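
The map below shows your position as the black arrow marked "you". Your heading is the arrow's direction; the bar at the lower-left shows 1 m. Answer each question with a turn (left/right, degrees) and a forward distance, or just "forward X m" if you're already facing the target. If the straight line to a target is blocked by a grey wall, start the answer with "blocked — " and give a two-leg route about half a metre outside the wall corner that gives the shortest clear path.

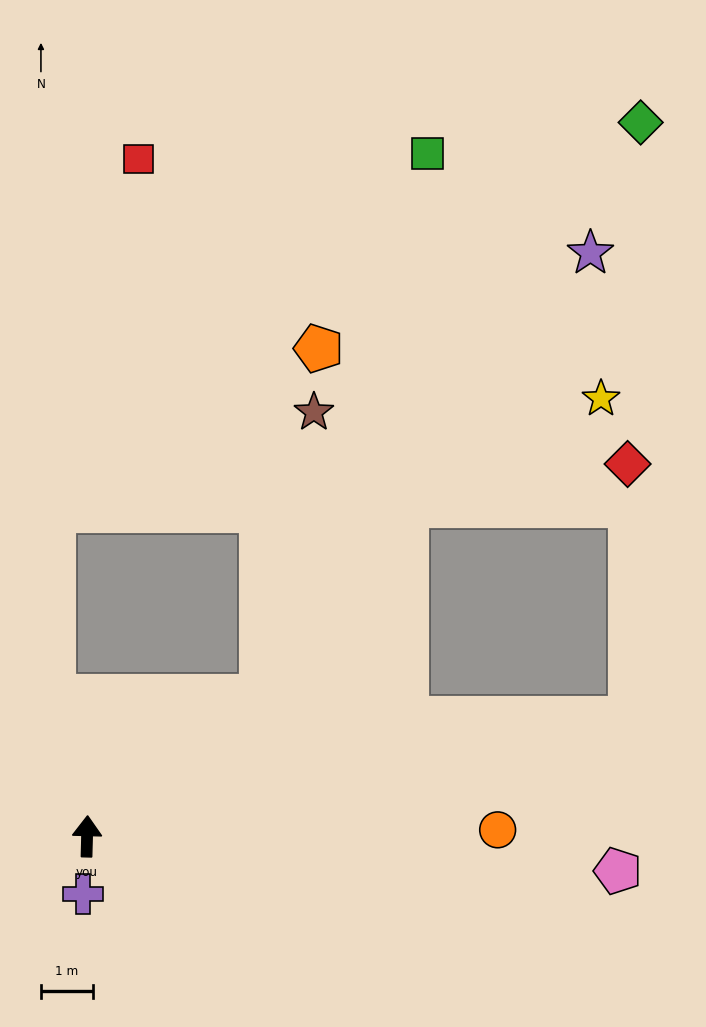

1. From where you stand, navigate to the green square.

blocked — turn right 50°, forward 4.3 m, then turn left 35°, forward 10.9 m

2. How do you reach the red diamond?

blocked — turn right 76°, forward 10.7 m, then turn left 78°, forward 4.9 m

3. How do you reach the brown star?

blocked — turn right 50°, forward 4.3 m, then turn left 41°, forward 5.6 m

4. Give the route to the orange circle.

turn right 88°, forward 7.9 m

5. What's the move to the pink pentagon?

turn right 92°, forward 10.2 m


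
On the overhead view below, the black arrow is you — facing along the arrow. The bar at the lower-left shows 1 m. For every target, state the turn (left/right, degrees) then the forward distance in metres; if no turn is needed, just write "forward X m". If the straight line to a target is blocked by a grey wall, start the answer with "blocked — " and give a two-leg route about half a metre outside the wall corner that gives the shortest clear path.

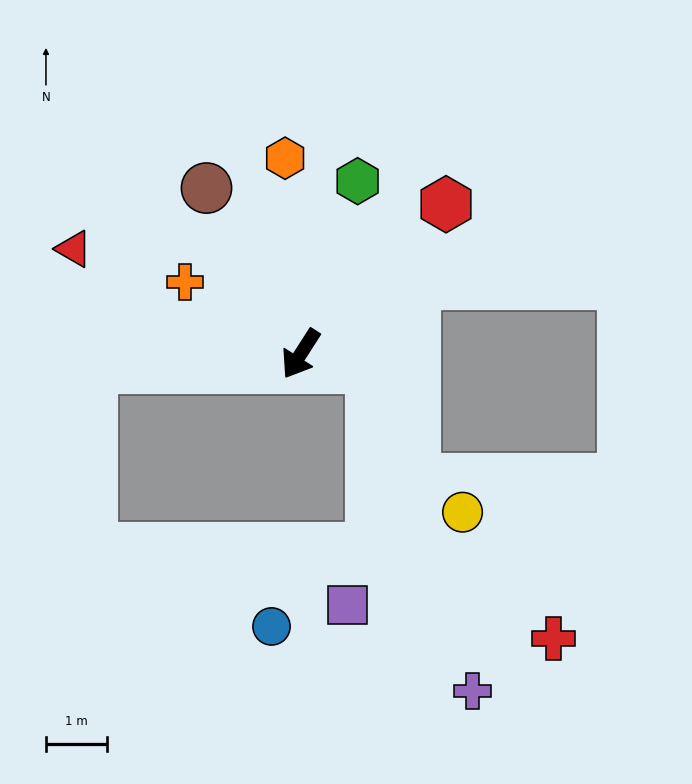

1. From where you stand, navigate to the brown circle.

turn right 118°, forward 3.1 m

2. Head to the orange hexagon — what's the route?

turn right 143°, forward 3.2 m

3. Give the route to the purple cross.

blocked — turn left 111°, forward 1.2 m, then turn right 61°, forward 5.5 m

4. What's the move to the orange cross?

turn right 89°, forward 2.2 m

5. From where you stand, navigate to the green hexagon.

turn right 166°, forward 3.0 m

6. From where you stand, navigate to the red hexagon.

turn left 168°, forward 3.4 m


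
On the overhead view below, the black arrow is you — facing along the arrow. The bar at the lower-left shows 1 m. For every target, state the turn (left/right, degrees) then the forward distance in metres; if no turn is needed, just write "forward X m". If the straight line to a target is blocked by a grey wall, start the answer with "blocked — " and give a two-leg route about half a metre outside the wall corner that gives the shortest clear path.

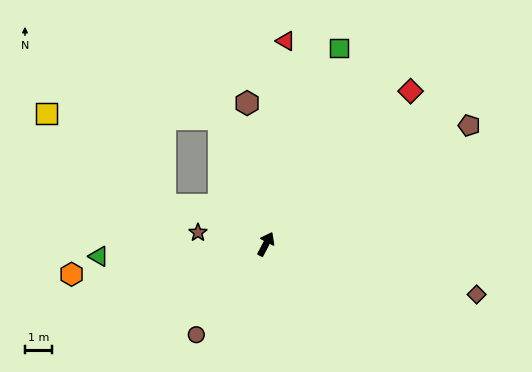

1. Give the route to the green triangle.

turn left 122°, forward 6.3 m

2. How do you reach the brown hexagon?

turn left 35°, forward 5.3 m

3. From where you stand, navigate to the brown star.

turn left 108°, forward 2.6 m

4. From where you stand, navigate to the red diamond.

turn right 16°, forward 7.9 m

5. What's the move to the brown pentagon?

turn right 32°, forward 8.8 m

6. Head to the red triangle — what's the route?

turn left 22°, forward 7.6 m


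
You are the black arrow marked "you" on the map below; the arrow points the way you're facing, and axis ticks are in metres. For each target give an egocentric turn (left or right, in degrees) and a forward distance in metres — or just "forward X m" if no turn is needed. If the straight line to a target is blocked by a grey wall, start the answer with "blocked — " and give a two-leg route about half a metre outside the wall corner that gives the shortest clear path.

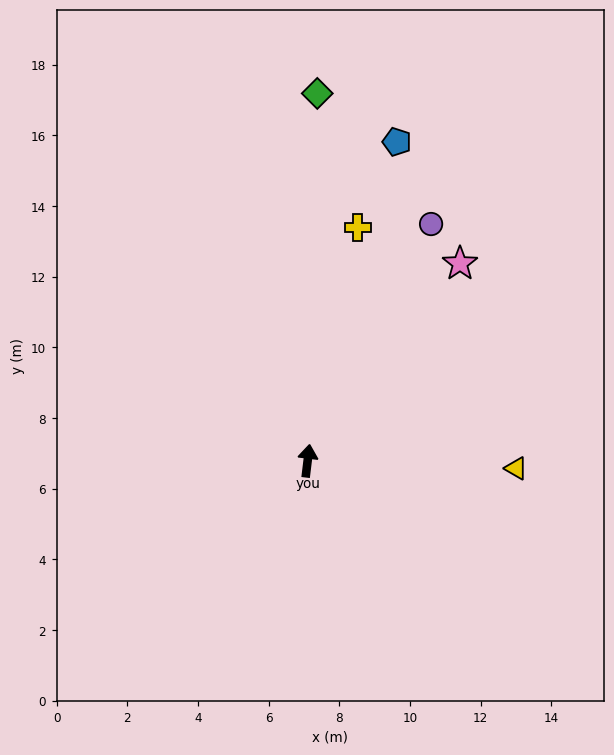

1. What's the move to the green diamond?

turn left 5°, forward 10.4 m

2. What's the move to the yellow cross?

turn right 5°, forward 6.7 m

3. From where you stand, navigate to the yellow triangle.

turn right 85°, forward 5.9 m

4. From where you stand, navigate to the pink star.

turn right 31°, forward 7.1 m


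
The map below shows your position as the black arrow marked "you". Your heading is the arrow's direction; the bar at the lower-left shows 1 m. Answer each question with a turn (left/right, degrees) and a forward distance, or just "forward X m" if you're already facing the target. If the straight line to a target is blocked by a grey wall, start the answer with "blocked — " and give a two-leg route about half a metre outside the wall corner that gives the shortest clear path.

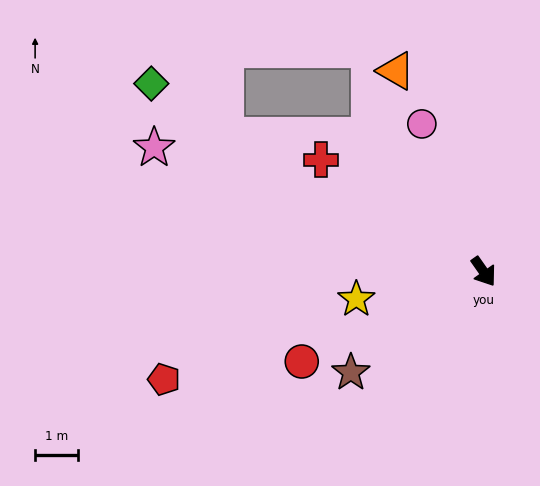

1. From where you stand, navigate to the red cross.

turn right 160°, forward 4.6 m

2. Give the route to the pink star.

turn right 146°, forward 8.3 m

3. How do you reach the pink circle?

turn left 168°, forward 3.8 m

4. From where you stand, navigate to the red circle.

turn right 99°, forward 4.8 m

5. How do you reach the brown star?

turn right 88°, forward 3.9 m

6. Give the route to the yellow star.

turn right 113°, forward 3.1 m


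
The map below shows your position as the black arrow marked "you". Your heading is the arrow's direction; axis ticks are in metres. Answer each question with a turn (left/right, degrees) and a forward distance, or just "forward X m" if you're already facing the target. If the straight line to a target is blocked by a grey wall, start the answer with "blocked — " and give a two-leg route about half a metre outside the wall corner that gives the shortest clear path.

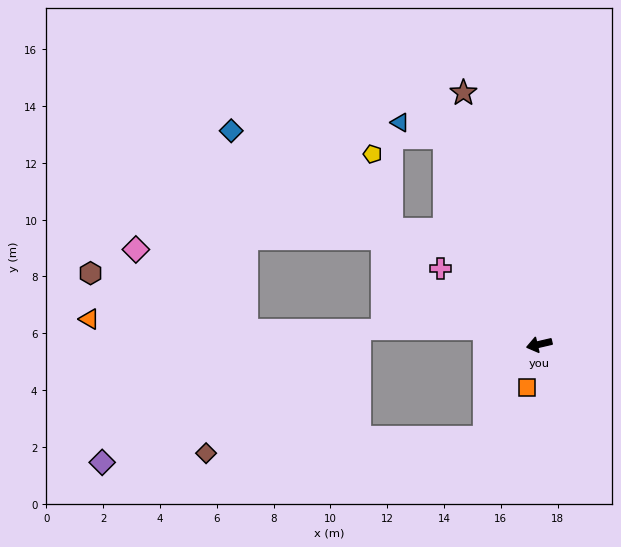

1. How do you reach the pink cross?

turn right 51°, forward 4.4 m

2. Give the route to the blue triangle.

blocked — turn right 79°, forward 8.0 m, then turn left 48°, forward 1.7 m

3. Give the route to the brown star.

turn right 86°, forward 9.2 m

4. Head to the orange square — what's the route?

turn left 61°, forward 1.6 m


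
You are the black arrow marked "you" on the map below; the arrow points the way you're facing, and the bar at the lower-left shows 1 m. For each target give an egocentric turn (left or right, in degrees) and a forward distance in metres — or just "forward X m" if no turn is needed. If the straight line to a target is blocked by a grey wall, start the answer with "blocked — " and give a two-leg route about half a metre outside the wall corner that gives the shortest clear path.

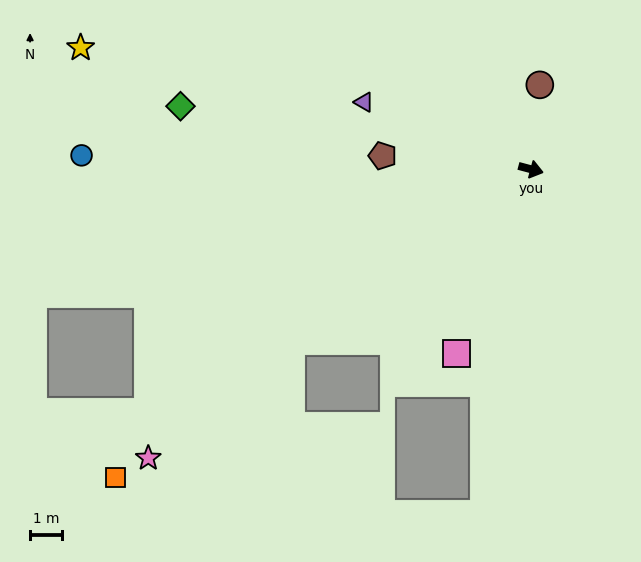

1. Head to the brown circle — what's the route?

turn left 99°, forward 2.6 m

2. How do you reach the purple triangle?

turn left 173°, forward 5.6 m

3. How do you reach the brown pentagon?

turn right 170°, forward 4.7 m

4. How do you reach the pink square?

turn right 97°, forward 6.2 m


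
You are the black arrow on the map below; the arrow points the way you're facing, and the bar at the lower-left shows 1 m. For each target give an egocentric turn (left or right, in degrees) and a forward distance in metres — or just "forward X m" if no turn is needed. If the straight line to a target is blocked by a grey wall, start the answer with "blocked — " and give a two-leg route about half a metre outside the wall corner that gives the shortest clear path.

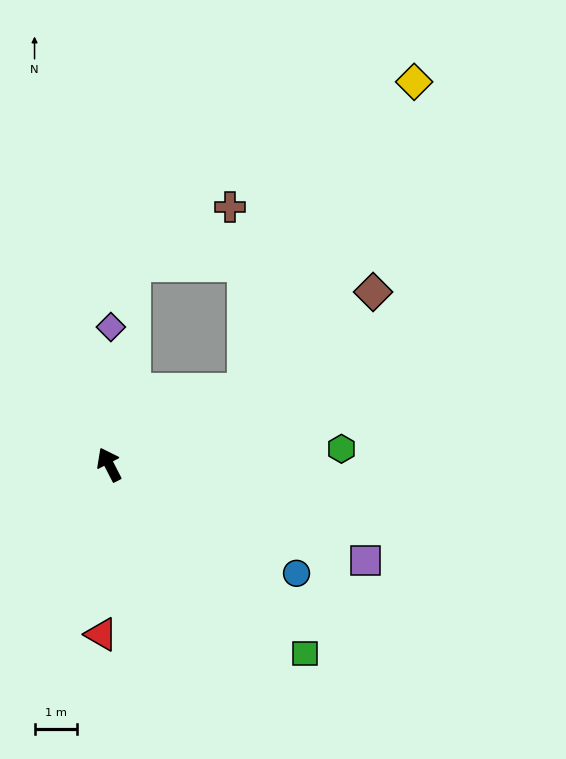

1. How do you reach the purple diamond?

turn right 28°, forward 3.3 m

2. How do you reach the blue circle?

turn right 147°, forward 5.1 m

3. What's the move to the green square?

turn right 161°, forward 6.4 m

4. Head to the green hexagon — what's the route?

turn right 113°, forward 5.5 m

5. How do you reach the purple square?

turn right 138°, forward 6.5 m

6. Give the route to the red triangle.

turn left 150°, forward 4.0 m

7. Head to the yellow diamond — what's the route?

blocked — turn right 89°, forward 3.7 m, then turn left 33°, forward 8.3 m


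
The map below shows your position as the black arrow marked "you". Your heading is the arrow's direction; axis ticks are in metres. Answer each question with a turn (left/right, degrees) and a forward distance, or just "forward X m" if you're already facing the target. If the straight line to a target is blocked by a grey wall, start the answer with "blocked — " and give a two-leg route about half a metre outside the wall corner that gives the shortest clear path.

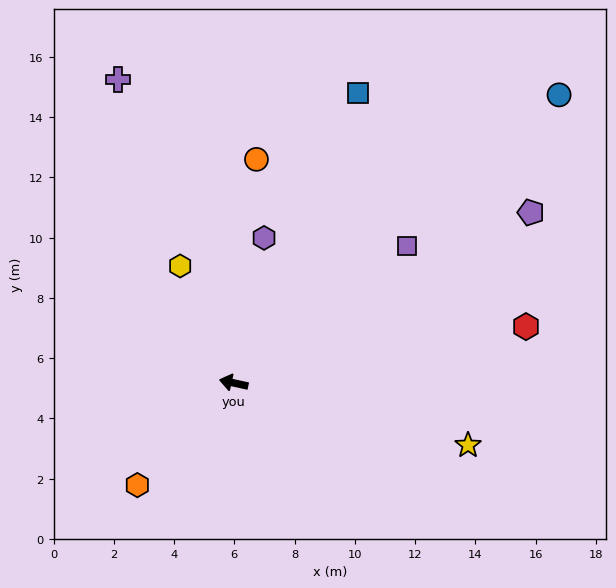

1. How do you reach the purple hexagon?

turn right 89°, forward 4.9 m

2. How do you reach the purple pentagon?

turn right 138°, forward 11.4 m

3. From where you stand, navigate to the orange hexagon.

turn left 59°, forward 4.7 m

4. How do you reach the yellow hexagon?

turn right 53°, forward 4.3 m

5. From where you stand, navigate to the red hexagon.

turn right 157°, forward 9.9 m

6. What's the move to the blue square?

turn right 101°, forward 10.5 m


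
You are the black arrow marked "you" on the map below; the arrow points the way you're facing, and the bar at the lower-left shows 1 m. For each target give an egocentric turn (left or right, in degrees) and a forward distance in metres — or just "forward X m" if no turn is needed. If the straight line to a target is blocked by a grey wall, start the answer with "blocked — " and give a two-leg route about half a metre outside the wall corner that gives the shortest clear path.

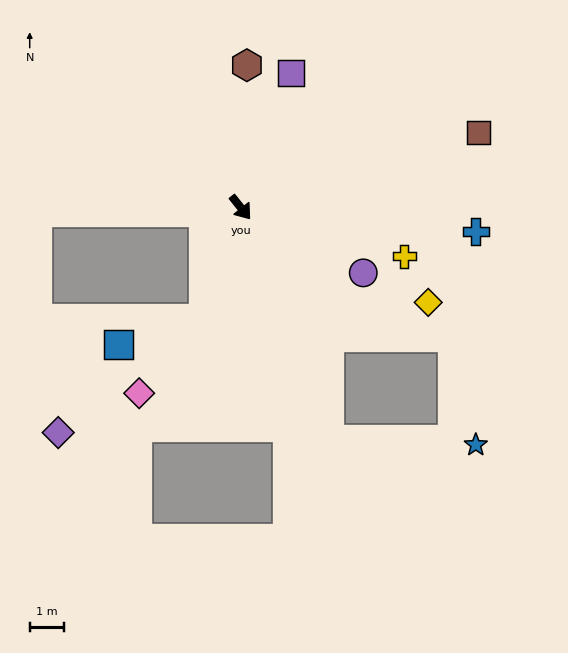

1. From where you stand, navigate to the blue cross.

turn left 46°, forward 6.8 m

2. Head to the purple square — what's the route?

turn left 121°, forward 4.2 m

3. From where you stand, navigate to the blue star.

blocked — turn right 18°, forward 7.2 m, then turn left 67°, forward 4.2 m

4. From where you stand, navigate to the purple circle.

turn left 23°, forward 4.0 m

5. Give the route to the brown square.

turn left 69°, forward 7.2 m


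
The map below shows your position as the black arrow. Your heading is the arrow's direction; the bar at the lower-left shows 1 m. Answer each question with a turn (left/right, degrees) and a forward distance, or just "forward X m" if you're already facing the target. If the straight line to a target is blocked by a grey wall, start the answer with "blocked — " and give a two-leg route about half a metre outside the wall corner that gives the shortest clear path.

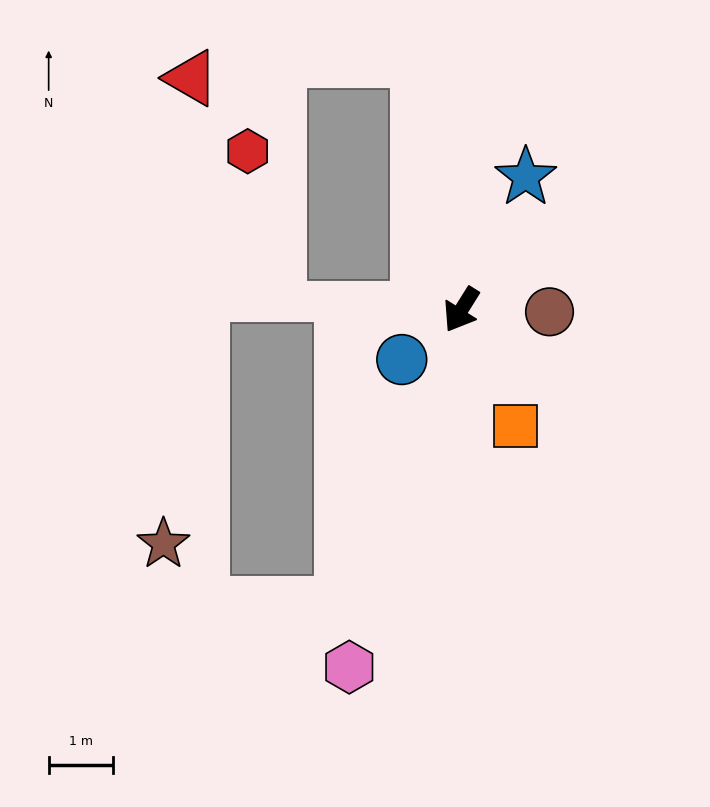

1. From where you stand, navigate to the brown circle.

turn left 121°, forward 1.4 m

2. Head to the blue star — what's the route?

turn right 174°, forward 2.3 m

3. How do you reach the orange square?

turn left 57°, forward 2.0 m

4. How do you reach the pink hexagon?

turn left 15°, forward 5.8 m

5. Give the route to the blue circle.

turn right 18°, forward 1.2 m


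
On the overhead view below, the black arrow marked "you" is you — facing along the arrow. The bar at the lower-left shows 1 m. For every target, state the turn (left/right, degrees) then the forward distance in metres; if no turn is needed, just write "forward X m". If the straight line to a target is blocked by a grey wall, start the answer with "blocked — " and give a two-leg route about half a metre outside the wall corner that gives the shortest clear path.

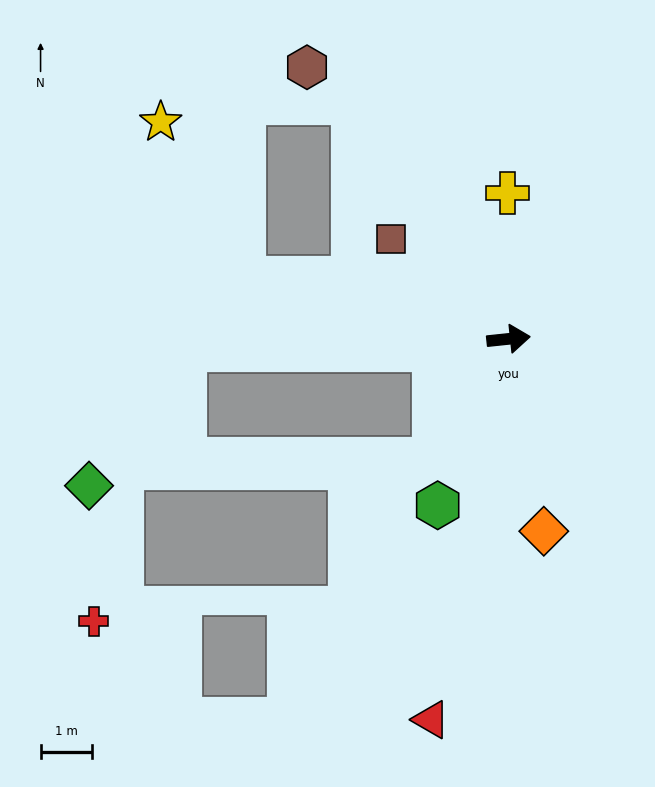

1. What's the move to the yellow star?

blocked — turn left 161°, forward 5.2 m, then turn right 49°, forward 3.4 m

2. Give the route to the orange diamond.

turn right 86°, forward 3.8 m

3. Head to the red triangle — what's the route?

turn right 107°, forward 7.5 m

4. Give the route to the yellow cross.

turn left 84°, forward 2.8 m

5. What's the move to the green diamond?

blocked — turn left 176°, forward 6.3 m, then turn left 53°, forward 3.2 m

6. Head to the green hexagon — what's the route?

turn right 119°, forward 3.5 m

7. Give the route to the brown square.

turn left 134°, forward 3.0 m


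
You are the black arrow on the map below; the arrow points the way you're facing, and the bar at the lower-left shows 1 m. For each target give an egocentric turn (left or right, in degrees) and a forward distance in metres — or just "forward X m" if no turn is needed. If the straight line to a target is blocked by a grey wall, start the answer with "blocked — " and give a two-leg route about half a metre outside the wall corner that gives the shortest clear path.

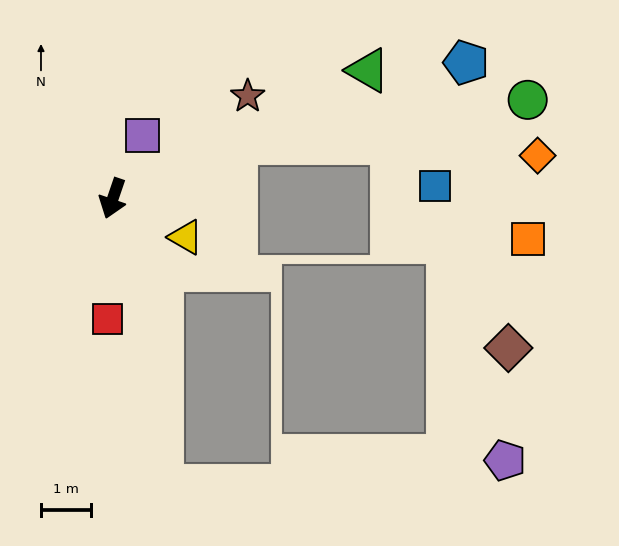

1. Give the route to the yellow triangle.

turn left 81°, forward 1.6 m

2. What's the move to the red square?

turn left 16°, forward 2.4 m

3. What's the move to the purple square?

turn left 174°, forward 1.4 m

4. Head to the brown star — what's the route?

turn left 146°, forward 3.4 m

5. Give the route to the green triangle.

turn left 136°, forward 5.7 m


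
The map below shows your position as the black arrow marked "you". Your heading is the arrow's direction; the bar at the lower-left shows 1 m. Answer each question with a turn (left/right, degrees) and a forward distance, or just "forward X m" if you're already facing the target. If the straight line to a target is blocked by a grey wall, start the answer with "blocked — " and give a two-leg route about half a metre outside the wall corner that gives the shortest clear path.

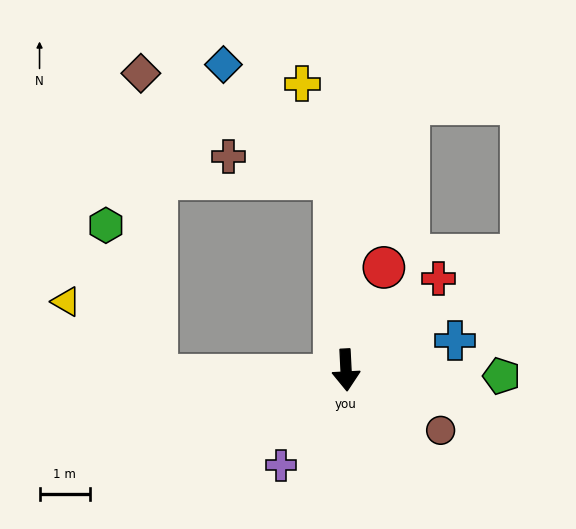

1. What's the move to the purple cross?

turn right 37°, forward 2.3 m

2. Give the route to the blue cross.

turn left 102°, forward 2.3 m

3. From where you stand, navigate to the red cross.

turn left 132°, forward 2.6 m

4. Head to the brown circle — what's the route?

turn left 55°, forward 2.2 m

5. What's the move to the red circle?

turn left 157°, forward 2.2 m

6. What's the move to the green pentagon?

turn left 85°, forward 3.1 m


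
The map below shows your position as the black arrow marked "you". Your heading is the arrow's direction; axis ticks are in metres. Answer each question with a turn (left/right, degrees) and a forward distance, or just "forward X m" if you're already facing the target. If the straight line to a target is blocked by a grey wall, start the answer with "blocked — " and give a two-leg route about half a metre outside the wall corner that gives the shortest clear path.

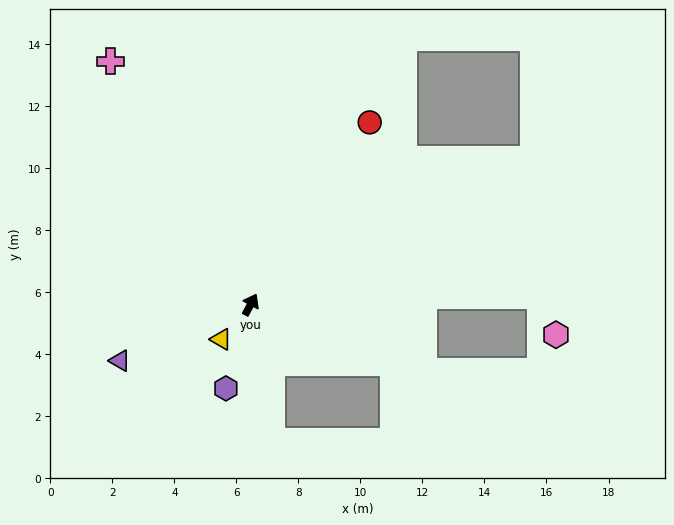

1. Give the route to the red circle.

turn right 5°, forward 7.0 m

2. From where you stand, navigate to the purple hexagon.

turn right 168°, forward 2.8 m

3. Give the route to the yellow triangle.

turn left 168°, forward 1.5 m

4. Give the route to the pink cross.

turn left 58°, forward 9.1 m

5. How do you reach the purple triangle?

turn left 141°, forward 4.6 m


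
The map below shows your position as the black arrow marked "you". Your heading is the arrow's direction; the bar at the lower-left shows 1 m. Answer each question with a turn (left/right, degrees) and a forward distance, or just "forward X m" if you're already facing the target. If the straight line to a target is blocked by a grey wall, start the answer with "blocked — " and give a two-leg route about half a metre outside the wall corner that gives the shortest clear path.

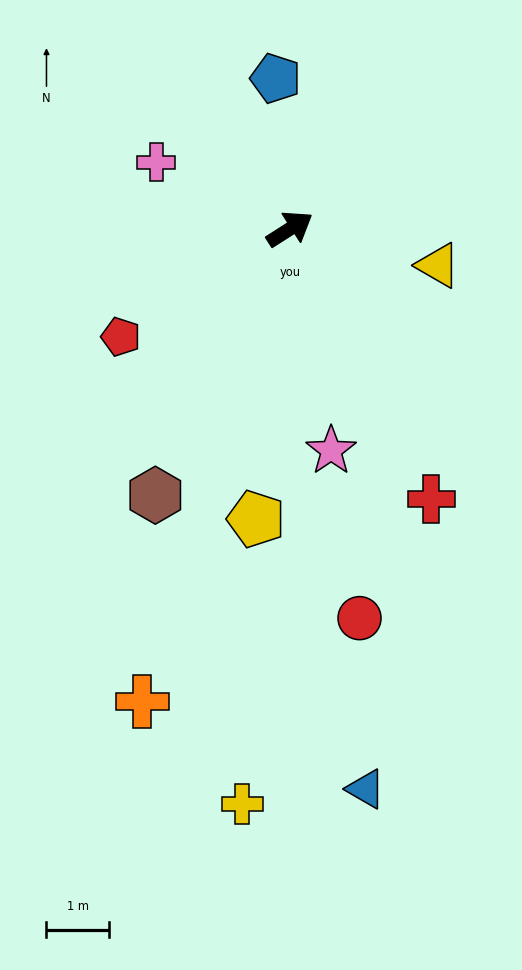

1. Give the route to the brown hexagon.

turn right 149°, forward 4.8 m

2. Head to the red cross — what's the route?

turn right 95°, forward 4.9 m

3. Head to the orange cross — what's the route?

turn right 140°, forward 8.0 m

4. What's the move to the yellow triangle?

turn right 46°, forward 2.5 m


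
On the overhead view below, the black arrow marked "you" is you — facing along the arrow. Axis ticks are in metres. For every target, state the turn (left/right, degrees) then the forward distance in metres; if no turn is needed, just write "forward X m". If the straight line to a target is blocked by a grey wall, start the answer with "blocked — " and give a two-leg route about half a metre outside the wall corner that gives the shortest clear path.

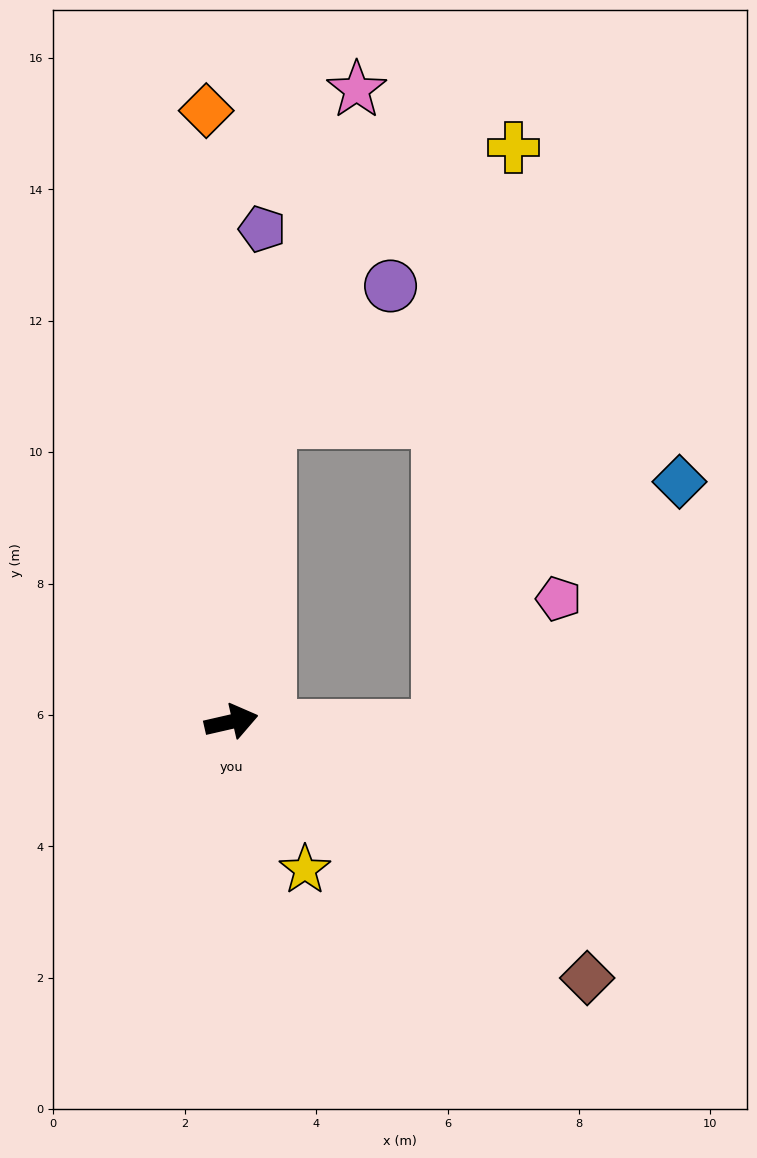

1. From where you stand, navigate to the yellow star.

turn right 76°, forward 2.5 m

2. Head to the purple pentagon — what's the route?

turn left 74°, forward 7.5 m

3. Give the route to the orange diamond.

turn left 79°, forward 9.3 m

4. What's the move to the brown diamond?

turn right 49°, forward 6.7 m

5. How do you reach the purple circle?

blocked — turn left 70°, forward 4.6 m, then turn right 35°, forward 2.8 m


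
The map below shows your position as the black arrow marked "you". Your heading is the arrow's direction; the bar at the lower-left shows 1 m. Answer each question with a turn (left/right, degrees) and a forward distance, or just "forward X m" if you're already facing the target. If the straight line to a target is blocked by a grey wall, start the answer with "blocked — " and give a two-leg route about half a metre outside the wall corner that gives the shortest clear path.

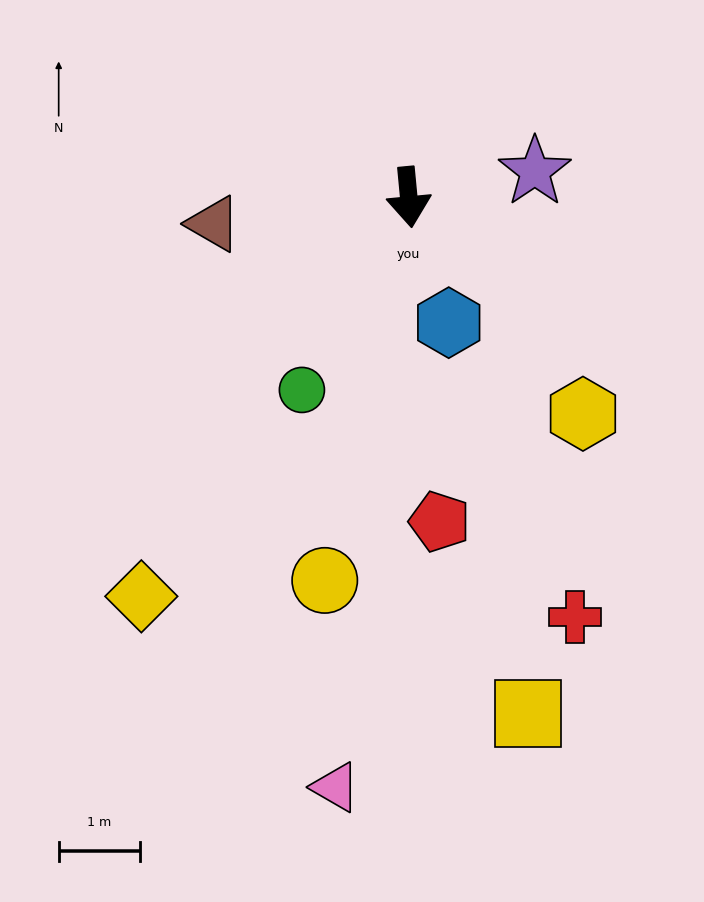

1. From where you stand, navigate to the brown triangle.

turn right 88°, forward 2.4 m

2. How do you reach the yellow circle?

turn right 18°, forward 4.8 m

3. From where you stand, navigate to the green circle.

turn right 34°, forward 2.7 m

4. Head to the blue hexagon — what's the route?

turn left 12°, forward 1.6 m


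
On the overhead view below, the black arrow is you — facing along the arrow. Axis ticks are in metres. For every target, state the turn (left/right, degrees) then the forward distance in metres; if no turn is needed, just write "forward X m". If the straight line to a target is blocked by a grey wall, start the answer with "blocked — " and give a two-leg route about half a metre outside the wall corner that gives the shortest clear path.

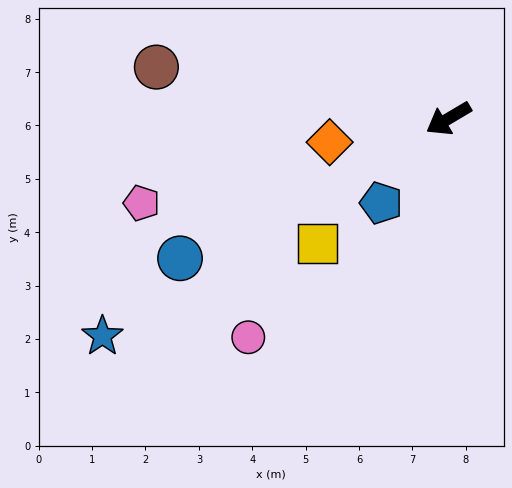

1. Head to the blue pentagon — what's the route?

turn left 21°, forward 2.0 m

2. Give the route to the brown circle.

turn right 41°, forward 5.6 m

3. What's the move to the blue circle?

turn right 3°, forward 5.7 m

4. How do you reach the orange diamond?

turn right 19°, forward 2.3 m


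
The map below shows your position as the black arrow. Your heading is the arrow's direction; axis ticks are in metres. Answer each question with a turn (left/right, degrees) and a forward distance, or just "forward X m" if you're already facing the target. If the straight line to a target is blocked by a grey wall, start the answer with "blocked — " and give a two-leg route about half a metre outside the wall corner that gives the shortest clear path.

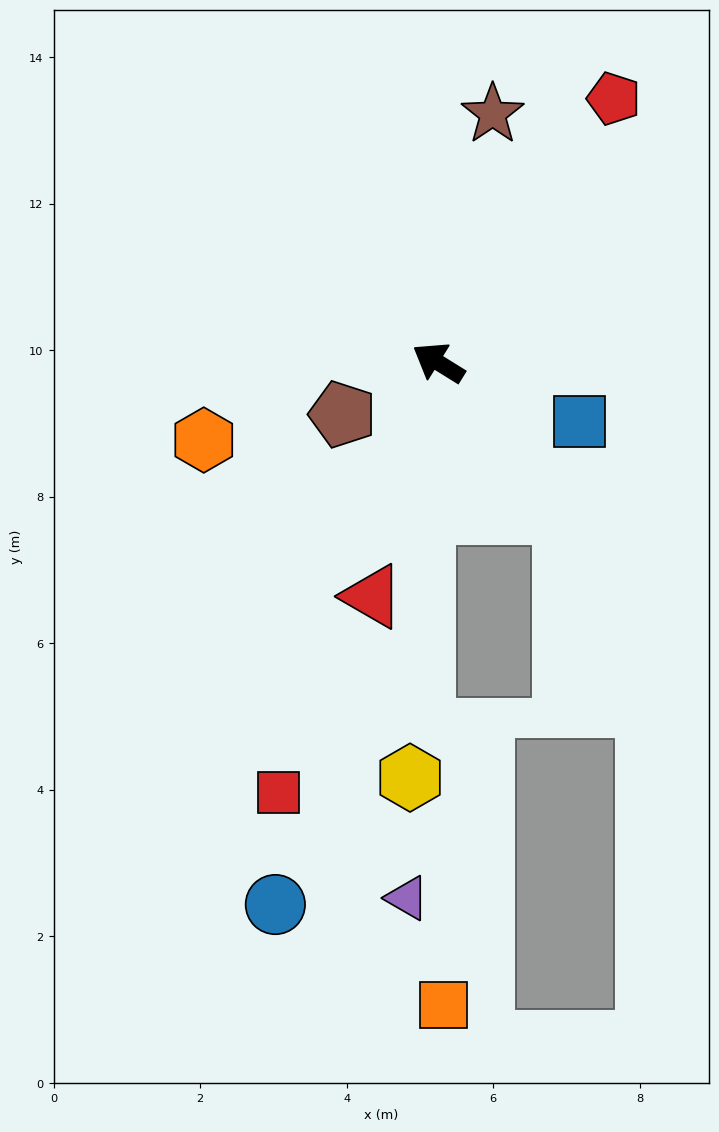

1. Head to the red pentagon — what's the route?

turn right 92°, forward 4.3 m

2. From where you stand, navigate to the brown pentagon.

turn left 60°, forward 1.5 m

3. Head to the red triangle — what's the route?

turn left 106°, forward 3.3 m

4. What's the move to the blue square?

turn right 171°, forward 2.1 m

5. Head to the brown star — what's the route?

turn right 71°, forward 3.5 m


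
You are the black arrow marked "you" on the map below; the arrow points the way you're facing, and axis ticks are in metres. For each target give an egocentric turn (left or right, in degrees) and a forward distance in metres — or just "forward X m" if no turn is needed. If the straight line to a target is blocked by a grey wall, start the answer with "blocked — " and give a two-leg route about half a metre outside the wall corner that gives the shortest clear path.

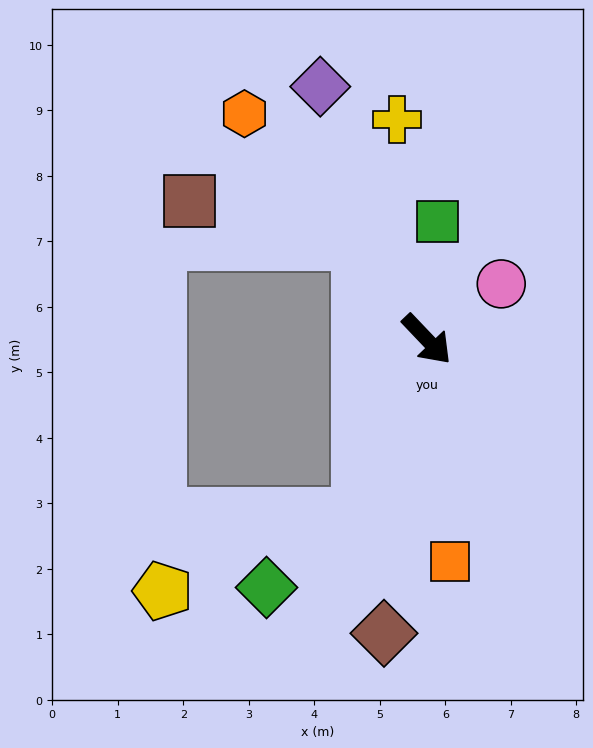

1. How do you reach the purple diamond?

turn left 159°, forward 4.2 m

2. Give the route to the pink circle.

turn left 83°, forward 1.4 m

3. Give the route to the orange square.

turn right 38°, forward 3.4 m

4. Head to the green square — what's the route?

turn left 131°, forward 1.8 m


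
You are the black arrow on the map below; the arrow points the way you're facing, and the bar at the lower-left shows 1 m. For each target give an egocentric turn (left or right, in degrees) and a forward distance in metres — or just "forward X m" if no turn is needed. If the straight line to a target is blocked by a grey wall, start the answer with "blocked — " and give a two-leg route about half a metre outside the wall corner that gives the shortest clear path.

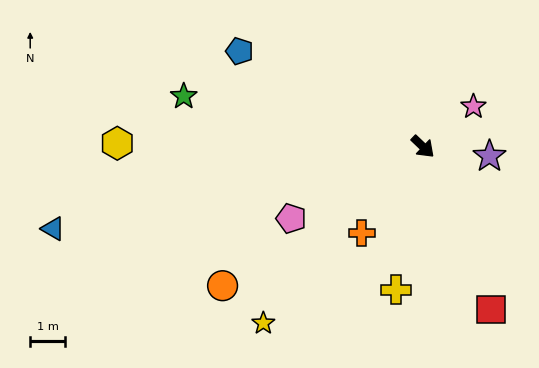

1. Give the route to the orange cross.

turn right 82°, forward 3.0 m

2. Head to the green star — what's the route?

turn right 148°, forward 6.9 m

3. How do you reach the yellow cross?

turn right 57°, forward 4.1 m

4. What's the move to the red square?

turn right 24°, forward 5.0 m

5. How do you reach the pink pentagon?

turn right 108°, forward 4.3 m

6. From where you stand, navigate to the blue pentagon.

turn right 164°, forward 5.9 m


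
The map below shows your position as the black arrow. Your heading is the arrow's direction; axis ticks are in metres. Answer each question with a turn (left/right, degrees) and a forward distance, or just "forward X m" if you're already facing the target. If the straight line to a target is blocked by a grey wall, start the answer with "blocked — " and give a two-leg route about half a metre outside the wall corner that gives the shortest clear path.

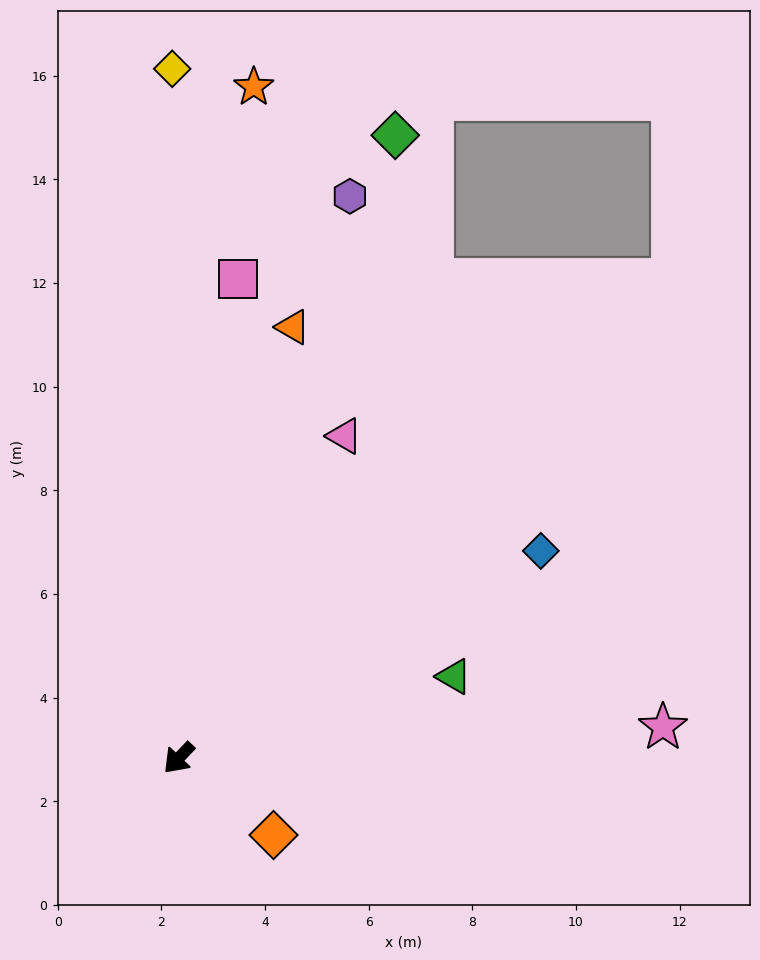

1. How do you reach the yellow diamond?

turn right 136°, forward 13.3 m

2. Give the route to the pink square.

turn right 144°, forward 9.3 m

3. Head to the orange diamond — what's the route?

turn left 94°, forward 2.4 m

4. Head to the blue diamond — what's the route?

turn left 163°, forward 8.0 m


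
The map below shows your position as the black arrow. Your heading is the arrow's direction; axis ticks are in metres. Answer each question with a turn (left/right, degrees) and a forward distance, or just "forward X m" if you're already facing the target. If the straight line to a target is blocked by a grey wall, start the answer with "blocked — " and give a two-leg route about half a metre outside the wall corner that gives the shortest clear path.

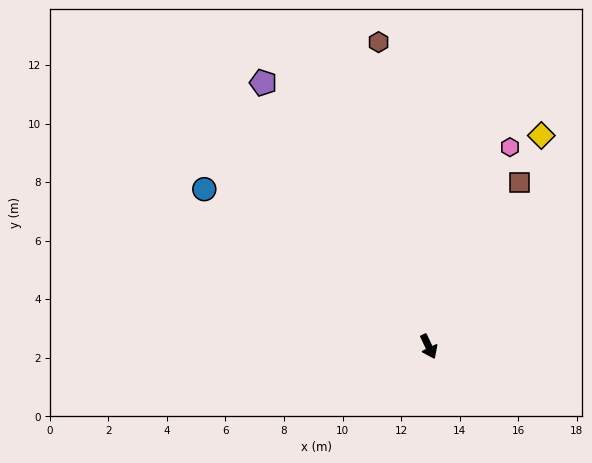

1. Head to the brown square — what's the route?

turn left 125°, forward 6.4 m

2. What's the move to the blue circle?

turn right 151°, forward 9.4 m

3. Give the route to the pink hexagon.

turn left 132°, forward 7.4 m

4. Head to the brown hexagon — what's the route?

turn left 164°, forward 10.5 m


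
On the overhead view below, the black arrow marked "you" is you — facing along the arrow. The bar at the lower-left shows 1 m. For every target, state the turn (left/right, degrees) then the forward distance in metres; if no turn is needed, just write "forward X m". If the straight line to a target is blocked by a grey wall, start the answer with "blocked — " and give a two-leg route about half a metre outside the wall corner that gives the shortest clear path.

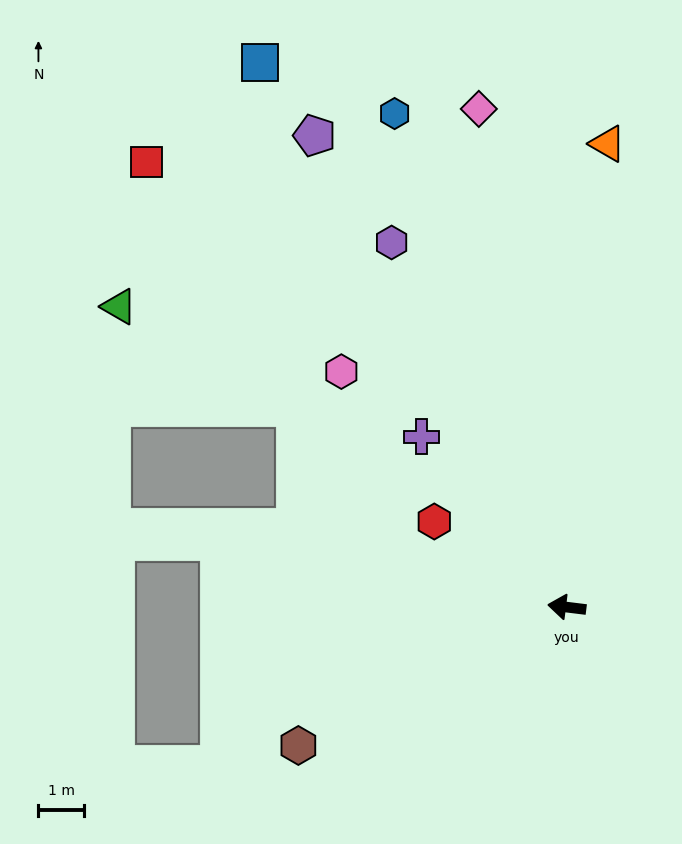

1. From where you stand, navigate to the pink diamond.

turn right 73°, forward 11.1 m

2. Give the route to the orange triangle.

turn right 88°, forward 10.2 m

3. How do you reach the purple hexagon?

turn right 57°, forward 8.9 m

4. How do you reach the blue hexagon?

turn right 64°, forward 11.5 m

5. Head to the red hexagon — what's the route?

turn right 26°, forward 3.5 m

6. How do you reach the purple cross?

turn right 43°, forward 4.9 m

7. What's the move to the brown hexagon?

turn left 34°, forward 6.6 m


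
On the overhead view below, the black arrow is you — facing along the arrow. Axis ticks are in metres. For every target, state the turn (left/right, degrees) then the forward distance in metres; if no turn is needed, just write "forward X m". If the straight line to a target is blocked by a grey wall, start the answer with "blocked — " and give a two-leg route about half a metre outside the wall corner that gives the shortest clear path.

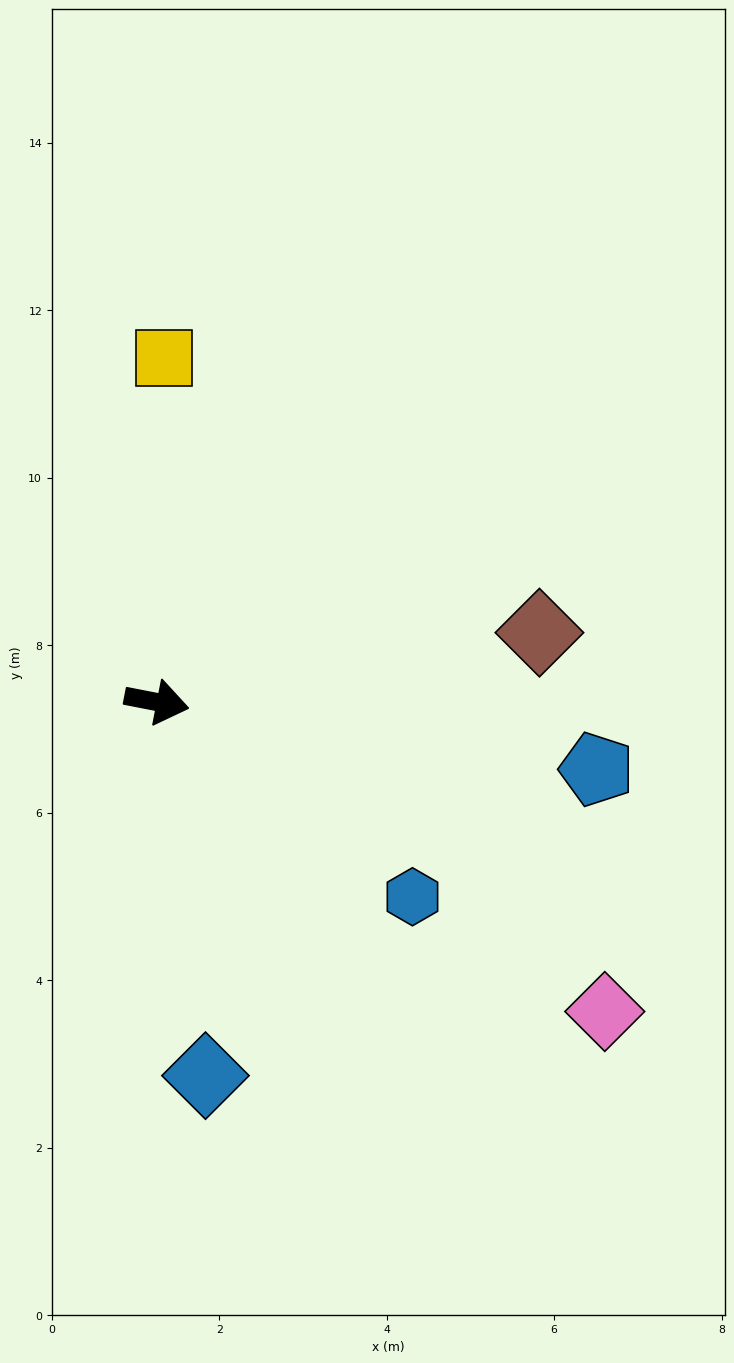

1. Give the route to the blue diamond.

turn right 72°, forward 4.5 m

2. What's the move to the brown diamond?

turn left 21°, forward 4.6 m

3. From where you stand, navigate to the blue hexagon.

turn right 26°, forward 3.8 m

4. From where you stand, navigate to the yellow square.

turn left 100°, forward 4.1 m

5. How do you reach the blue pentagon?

turn left 2°, forward 5.3 m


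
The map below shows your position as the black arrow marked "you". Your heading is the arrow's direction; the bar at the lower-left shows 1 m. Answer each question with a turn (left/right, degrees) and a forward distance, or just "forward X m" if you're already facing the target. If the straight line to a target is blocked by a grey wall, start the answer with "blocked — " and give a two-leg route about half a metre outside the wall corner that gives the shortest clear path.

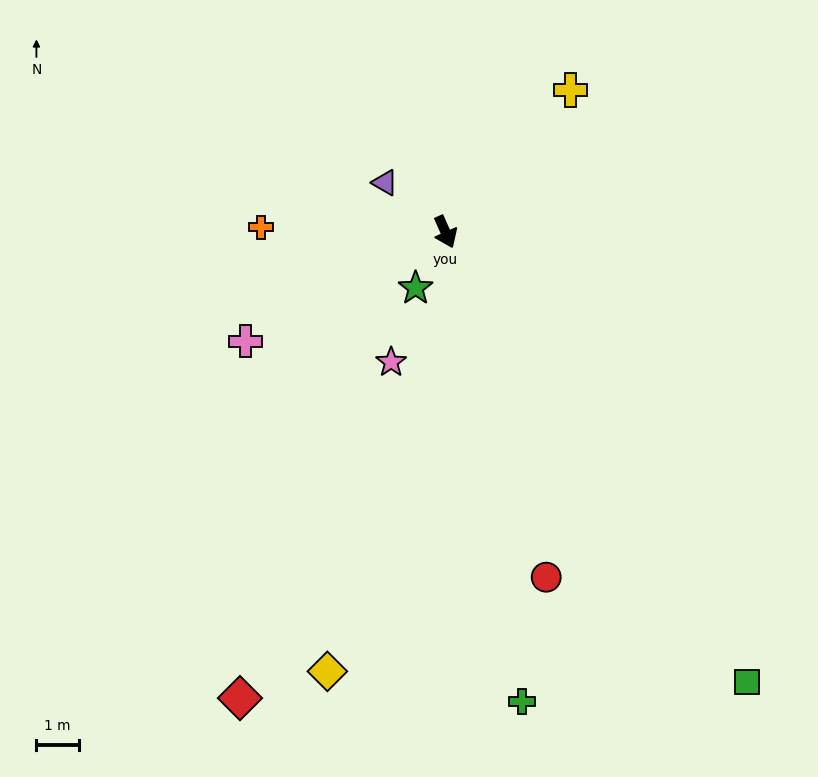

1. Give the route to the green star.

turn right 52°, forward 1.5 m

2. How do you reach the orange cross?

turn right 115°, forward 4.4 m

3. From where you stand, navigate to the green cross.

turn right 15°, forward 11.3 m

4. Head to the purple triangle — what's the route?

turn right 153°, forward 1.8 m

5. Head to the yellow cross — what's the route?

turn left 115°, forward 4.5 m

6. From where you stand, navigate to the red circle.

turn right 8°, forward 8.5 m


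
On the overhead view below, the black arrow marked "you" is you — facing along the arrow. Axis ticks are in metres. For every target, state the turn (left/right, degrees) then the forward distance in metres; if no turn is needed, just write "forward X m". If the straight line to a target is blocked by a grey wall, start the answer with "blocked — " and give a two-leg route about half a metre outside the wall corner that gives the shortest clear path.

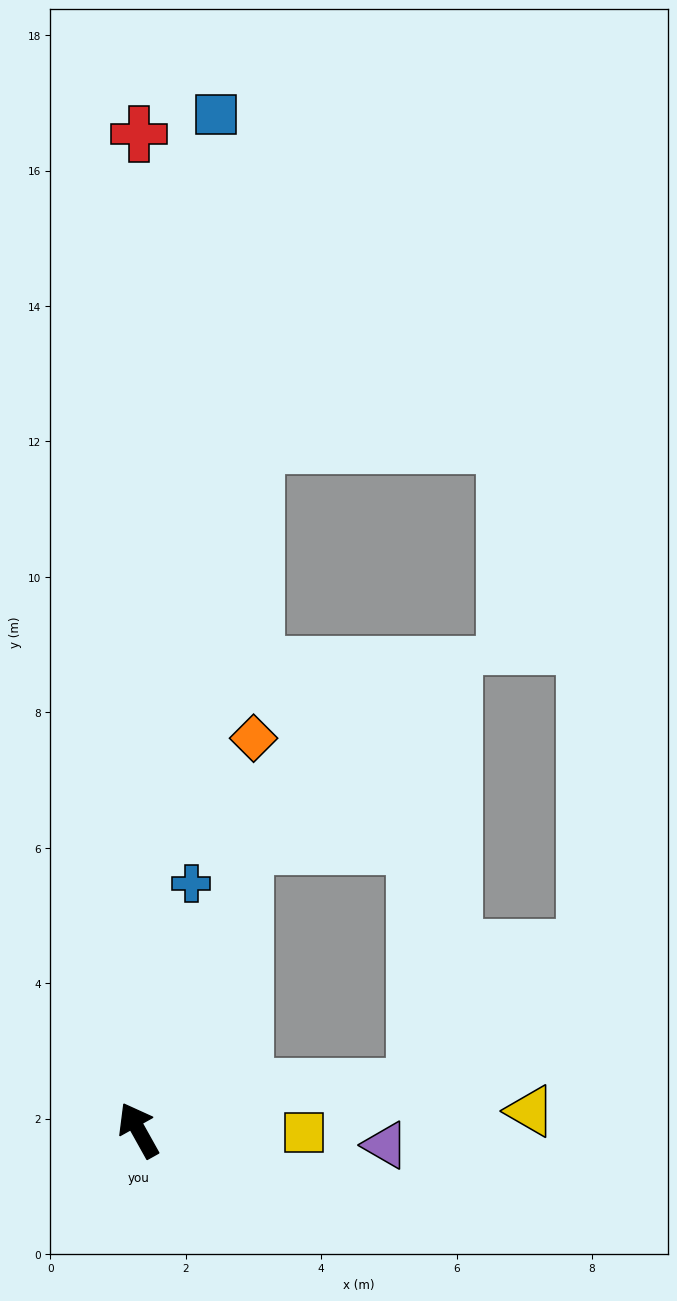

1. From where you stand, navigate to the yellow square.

turn right 120°, forward 2.4 m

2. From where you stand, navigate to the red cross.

turn right 29°, forward 14.7 m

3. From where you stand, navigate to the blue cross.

turn right 41°, forward 3.7 m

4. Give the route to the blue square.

turn right 34°, forward 15.0 m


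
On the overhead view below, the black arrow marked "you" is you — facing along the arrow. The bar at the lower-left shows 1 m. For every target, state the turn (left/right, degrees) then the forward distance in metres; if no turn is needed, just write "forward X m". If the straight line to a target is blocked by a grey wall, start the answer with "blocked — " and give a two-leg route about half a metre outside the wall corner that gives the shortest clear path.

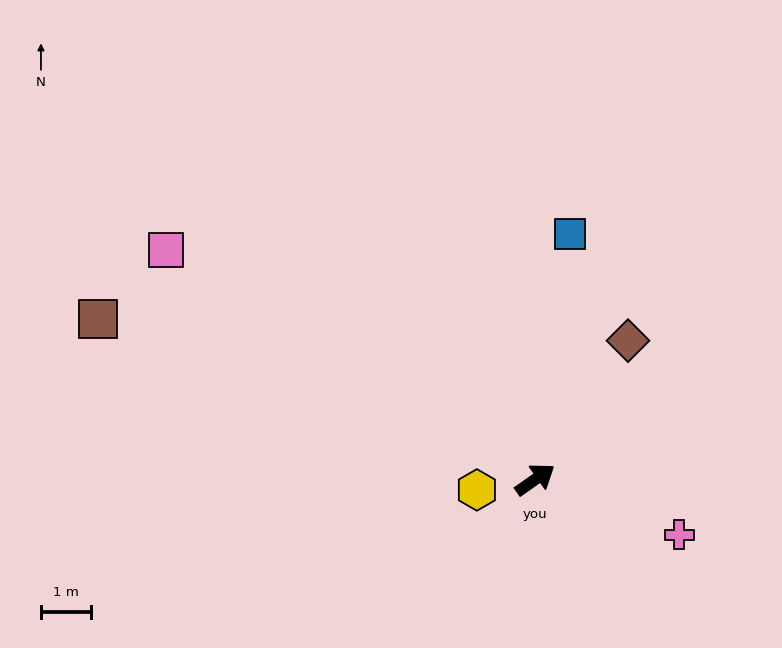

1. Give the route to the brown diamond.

turn left 21°, forward 3.3 m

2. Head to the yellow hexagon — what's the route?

turn left 155°, forward 1.2 m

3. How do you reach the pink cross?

turn right 56°, forward 3.1 m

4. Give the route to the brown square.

turn left 125°, forward 9.2 m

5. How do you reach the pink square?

turn left 113°, forward 8.6 m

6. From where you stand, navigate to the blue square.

turn left 47°, forward 4.9 m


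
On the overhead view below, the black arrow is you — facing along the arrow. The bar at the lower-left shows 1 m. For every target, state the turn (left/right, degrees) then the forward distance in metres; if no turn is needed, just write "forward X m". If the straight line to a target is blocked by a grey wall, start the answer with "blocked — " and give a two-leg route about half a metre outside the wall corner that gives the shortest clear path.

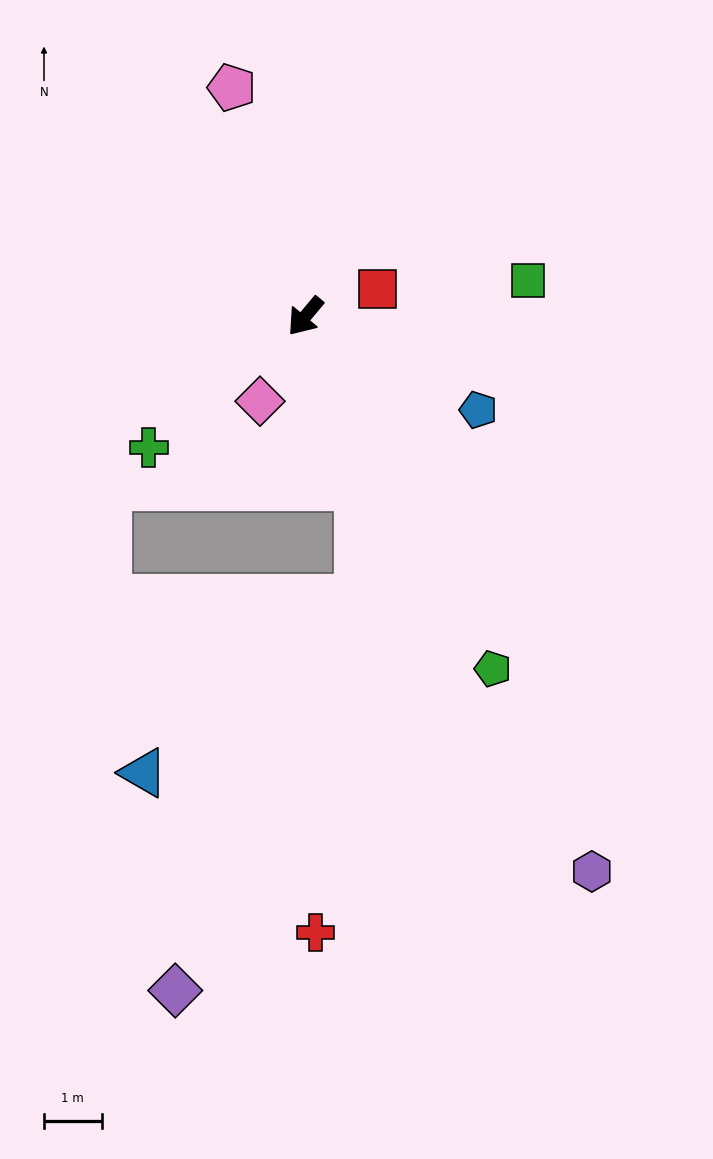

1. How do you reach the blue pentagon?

turn left 101°, forward 3.4 m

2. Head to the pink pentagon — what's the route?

turn right 122°, forward 4.2 m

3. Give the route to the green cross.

turn right 10°, forward 3.5 m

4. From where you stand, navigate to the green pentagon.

turn left 68°, forward 6.9 m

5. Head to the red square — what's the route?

turn left 151°, forward 1.3 m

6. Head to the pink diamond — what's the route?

turn left 12°, forward 1.7 m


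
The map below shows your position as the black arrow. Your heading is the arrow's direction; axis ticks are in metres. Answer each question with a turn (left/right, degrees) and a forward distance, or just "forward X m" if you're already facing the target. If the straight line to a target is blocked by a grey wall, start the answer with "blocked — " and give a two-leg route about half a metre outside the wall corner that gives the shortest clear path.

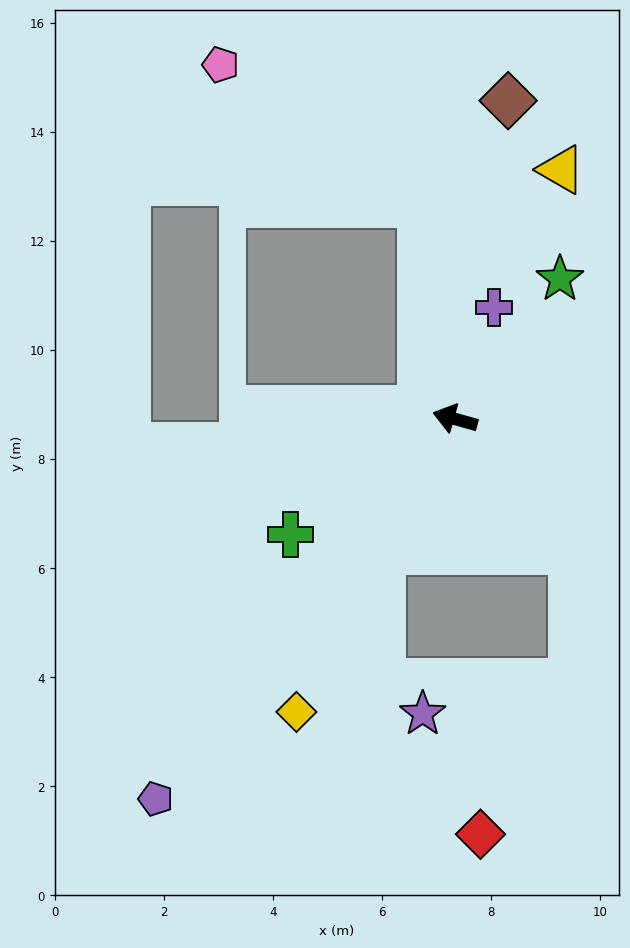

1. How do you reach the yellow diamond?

turn left 77°, forward 6.1 m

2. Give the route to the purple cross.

turn right 94°, forward 2.2 m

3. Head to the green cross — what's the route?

turn left 51°, forward 3.7 m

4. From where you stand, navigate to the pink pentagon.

blocked — turn right 65°, forward 4.0 m, then turn left 46°, forward 4.5 m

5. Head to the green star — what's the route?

turn right 111°, forward 3.2 m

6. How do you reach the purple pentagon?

turn left 67°, forward 8.9 m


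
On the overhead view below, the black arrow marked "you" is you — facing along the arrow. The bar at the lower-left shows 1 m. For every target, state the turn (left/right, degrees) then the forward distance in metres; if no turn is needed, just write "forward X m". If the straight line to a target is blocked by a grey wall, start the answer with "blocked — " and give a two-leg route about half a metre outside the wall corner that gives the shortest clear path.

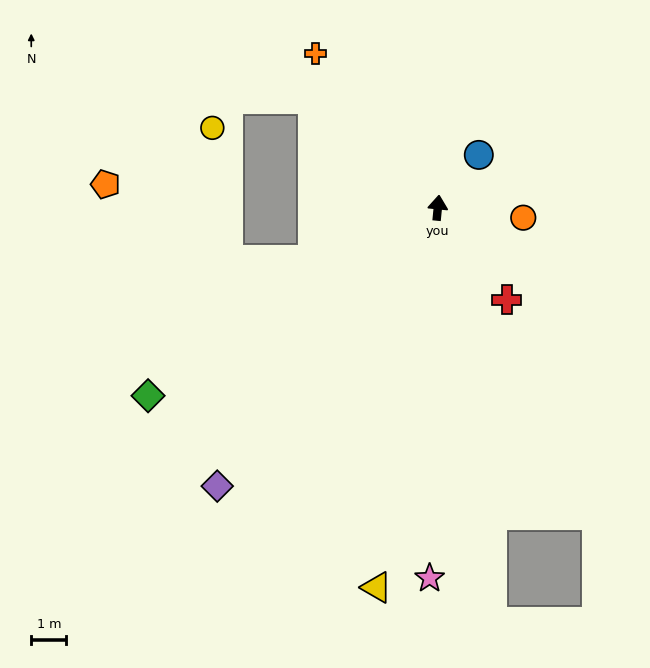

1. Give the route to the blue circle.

turn right 32°, forward 1.9 m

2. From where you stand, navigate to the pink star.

turn right 176°, forward 10.6 m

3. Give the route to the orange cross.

turn left 44°, forward 5.6 m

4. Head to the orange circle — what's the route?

turn right 91°, forward 2.5 m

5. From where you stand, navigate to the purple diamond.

turn left 147°, forward 10.1 m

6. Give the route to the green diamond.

turn left 129°, forward 9.9 m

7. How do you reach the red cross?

turn right 138°, forward 3.3 m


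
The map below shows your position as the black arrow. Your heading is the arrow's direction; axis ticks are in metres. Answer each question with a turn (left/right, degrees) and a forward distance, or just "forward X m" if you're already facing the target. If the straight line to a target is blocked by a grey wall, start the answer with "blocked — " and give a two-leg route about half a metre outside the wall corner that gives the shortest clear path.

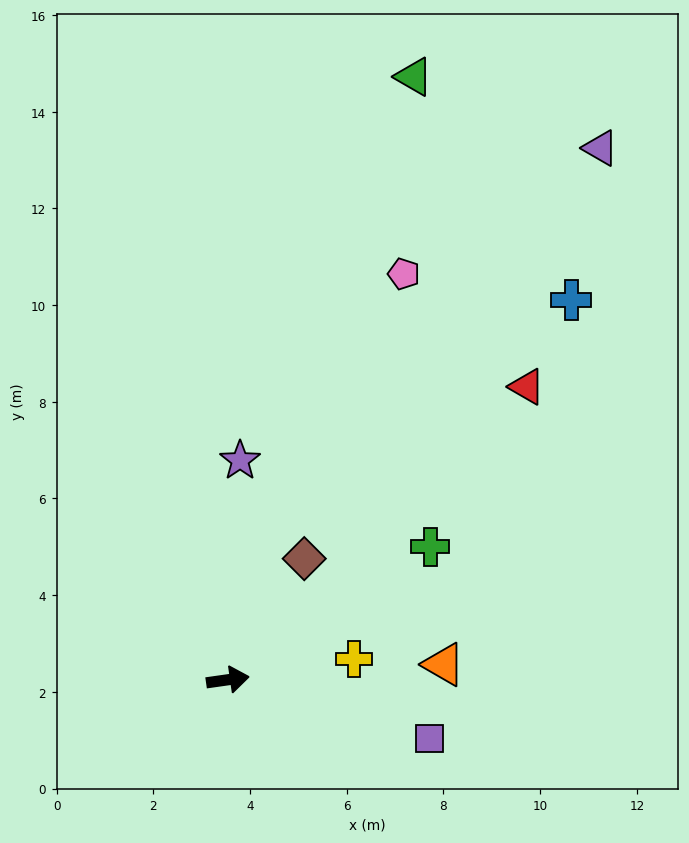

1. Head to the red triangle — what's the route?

turn left 36°, forward 8.7 m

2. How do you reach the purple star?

turn left 79°, forward 4.5 m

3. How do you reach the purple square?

turn right 24°, forward 4.3 m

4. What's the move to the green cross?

turn left 25°, forward 5.0 m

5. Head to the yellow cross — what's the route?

forward 2.7 m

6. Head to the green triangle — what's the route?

turn left 65°, forward 13.1 m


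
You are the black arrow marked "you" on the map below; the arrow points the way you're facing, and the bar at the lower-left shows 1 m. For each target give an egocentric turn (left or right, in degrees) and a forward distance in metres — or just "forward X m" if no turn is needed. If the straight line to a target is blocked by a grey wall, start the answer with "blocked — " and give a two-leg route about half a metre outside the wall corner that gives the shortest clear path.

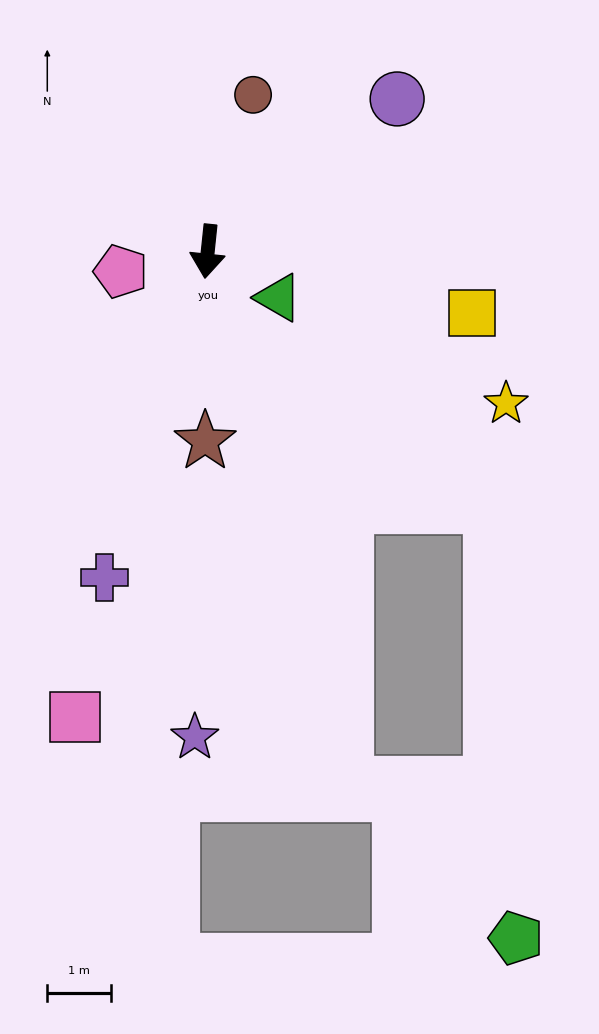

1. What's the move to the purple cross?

turn right 12°, forward 5.4 m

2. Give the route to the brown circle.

turn left 170°, forward 2.6 m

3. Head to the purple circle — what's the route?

turn left 135°, forward 3.8 m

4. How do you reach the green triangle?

turn left 63°, forward 1.3 m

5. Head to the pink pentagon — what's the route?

turn right 71°, forward 1.4 m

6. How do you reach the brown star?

turn left 5°, forward 3.0 m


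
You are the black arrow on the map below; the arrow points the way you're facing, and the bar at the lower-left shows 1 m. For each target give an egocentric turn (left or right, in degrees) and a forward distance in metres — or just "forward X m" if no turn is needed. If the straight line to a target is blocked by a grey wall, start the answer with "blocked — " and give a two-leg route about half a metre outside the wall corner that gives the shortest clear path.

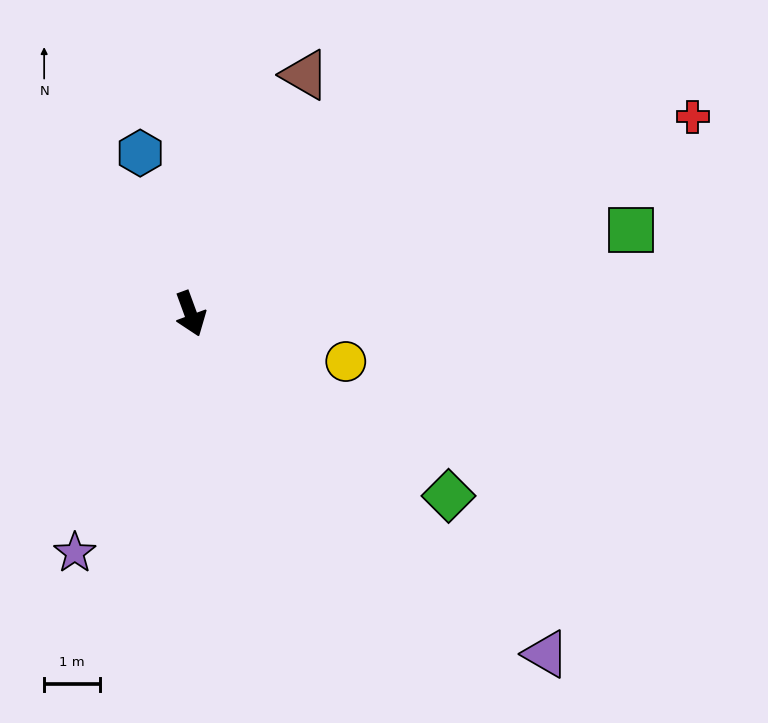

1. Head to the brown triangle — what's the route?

turn left 134°, forward 4.7 m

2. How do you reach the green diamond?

turn left 35°, forward 5.6 m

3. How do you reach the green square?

turn left 81°, forward 8.0 m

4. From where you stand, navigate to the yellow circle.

turn left 53°, forward 2.9 m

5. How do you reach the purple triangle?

turn left 26°, forward 8.8 m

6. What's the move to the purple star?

turn right 46°, forward 4.7 m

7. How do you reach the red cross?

turn left 91°, forward 9.6 m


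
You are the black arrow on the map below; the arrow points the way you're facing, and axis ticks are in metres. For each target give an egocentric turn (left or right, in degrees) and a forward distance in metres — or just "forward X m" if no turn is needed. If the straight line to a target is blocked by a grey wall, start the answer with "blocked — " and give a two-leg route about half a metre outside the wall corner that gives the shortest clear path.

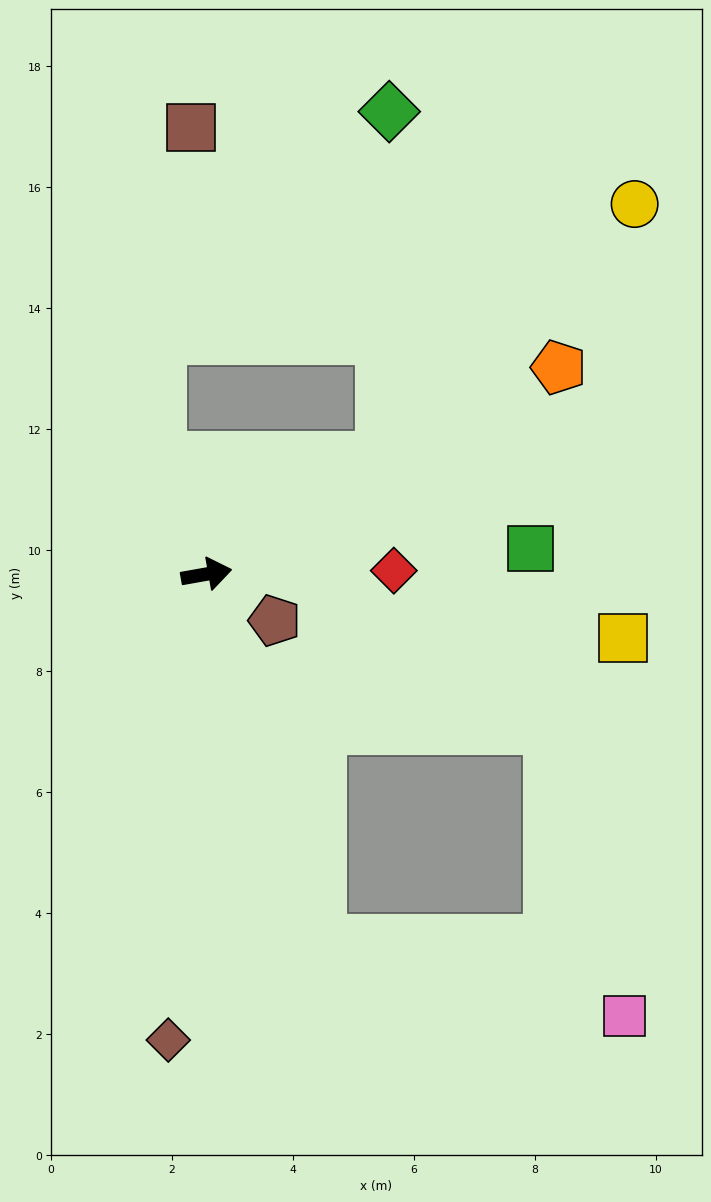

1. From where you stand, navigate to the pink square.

blocked — turn right 83°, forward 6.3 m, then turn left 59°, forward 5.2 m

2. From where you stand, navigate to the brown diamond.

turn right 105°, forward 7.7 m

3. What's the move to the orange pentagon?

turn left 20°, forward 6.8 m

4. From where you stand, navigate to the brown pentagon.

turn right 44°, forward 1.4 m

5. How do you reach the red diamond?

turn right 9°, forward 3.1 m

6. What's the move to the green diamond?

blocked — turn left 24°, forward 3.5 m, then turn left 54°, forward 5.7 m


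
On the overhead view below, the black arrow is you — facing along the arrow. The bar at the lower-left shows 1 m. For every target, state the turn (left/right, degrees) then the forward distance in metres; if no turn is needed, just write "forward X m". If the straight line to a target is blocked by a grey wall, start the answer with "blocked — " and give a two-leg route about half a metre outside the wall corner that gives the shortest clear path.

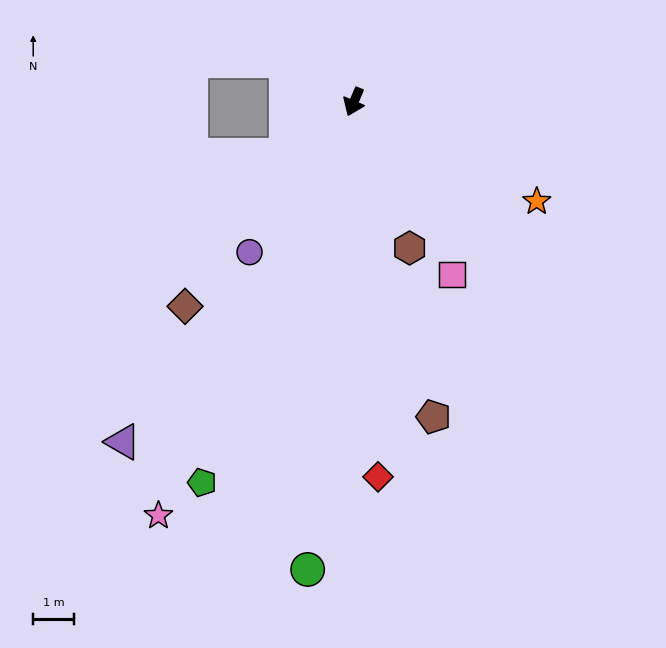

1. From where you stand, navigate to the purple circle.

turn right 12°, forward 4.5 m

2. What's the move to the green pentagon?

forward 10.1 m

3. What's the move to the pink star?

turn right 2°, forward 11.3 m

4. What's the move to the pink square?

turn left 53°, forward 4.9 m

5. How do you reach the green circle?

turn left 17°, forward 11.6 m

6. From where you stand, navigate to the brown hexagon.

turn left 44°, forward 3.9 m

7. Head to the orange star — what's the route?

turn left 84°, forward 5.1 m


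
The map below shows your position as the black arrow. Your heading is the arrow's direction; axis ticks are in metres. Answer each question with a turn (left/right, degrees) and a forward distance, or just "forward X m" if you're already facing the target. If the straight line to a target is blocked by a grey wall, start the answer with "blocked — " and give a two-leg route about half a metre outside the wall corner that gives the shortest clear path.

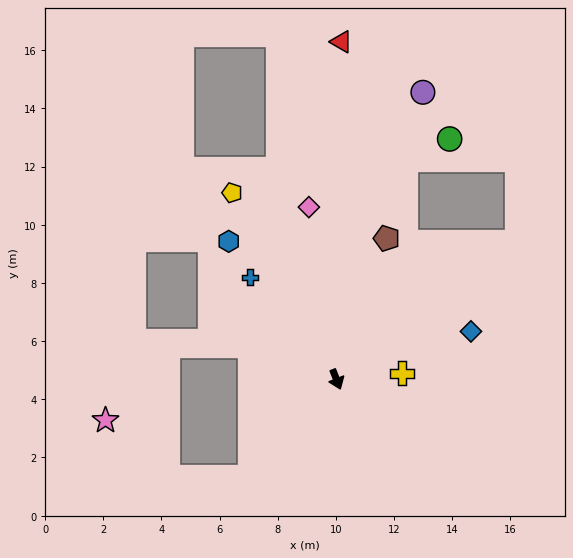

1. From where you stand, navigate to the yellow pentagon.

turn right 172°, forward 7.4 m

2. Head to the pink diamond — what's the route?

turn left 168°, forward 6.0 m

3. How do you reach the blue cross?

turn right 161°, forward 4.6 m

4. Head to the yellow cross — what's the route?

turn left 74°, forward 2.3 m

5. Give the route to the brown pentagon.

turn left 139°, forward 5.1 m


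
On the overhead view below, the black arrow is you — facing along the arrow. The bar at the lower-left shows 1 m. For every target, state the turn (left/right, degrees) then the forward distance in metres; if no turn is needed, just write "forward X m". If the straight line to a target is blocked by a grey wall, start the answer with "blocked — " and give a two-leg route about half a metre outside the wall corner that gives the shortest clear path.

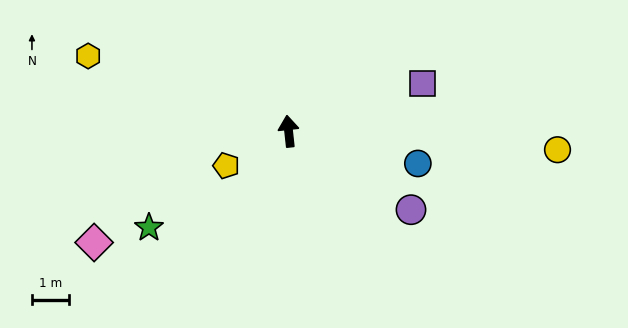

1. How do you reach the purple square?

turn right 77°, forward 3.8 m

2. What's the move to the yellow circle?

turn right 100°, forward 7.2 m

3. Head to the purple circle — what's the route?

turn right 129°, forward 3.9 m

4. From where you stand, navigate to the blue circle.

turn right 110°, forward 3.6 m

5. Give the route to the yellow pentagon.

turn left 113°, forward 1.9 m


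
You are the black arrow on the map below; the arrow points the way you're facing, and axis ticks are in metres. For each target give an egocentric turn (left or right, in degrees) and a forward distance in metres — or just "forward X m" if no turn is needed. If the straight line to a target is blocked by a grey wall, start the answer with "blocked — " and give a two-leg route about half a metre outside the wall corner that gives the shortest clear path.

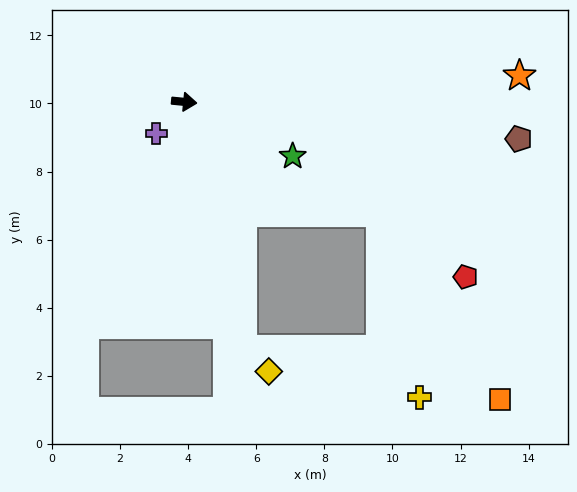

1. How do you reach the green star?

turn right 21°, forward 3.6 m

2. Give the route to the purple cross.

turn right 126°, forward 1.2 m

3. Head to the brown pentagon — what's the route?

forward 9.9 m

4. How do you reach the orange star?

turn left 10°, forward 9.9 m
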